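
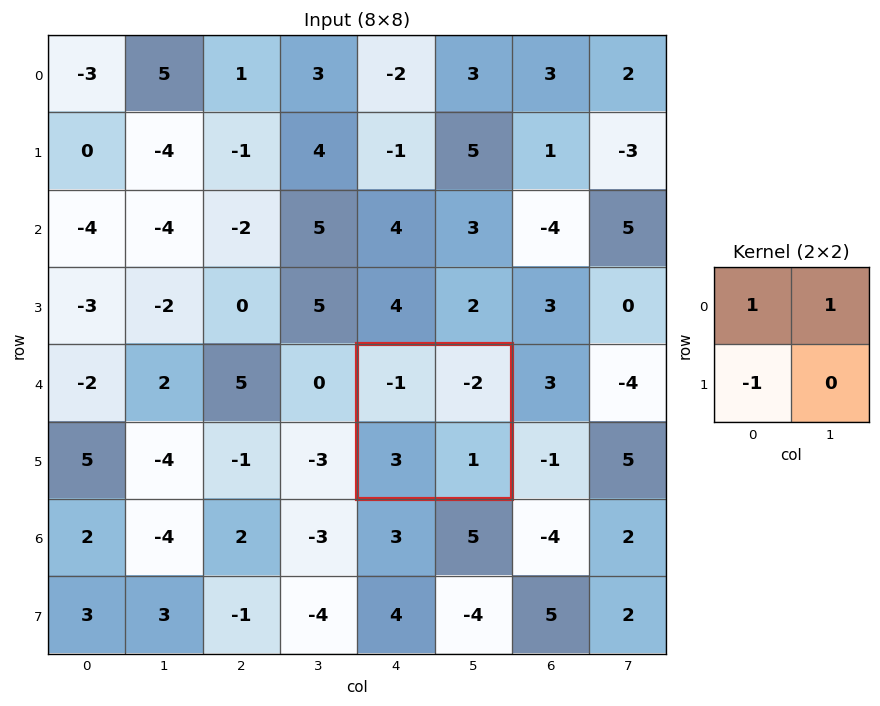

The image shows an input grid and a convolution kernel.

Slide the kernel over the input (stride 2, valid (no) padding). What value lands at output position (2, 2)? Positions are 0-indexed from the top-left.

The receptive field on the input at this output position is [-1 -2 / 3 1]. Elementwise product with the kernel and sum: -1·1 + -2·1 + 3·-1.

-6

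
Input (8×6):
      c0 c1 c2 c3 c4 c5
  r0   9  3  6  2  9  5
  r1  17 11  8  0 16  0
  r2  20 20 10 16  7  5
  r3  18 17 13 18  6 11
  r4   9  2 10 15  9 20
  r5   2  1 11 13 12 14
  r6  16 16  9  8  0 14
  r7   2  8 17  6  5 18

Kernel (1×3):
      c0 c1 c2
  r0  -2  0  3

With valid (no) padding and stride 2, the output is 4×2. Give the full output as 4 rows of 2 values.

Output[0,0]: The receptive field on the input at this output position is [9 3 6]. Elementwise product with the kernel and sum: 9·-2 + 6·3.

0 15
-10 1
12 7
-5 -18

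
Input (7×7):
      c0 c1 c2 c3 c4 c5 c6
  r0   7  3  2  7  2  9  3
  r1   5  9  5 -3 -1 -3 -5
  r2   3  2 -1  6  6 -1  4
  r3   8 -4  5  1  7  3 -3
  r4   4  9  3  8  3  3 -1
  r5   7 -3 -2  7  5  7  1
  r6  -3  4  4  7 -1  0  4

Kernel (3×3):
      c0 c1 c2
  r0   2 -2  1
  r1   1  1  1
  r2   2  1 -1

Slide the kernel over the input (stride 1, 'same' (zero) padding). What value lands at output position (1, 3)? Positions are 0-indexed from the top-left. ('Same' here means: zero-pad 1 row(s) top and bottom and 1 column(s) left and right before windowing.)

The receptive field on the zero-padded input at this output position is [2 7 2 / 5 -3 -1 / -1 6 6]. Elementwise product with the kernel and sum: 2·2 + 7·-2 + 2·1 + 5·1 + -3·1 + -1·1 + -1·2 + 6·1 + 6·-1.

-9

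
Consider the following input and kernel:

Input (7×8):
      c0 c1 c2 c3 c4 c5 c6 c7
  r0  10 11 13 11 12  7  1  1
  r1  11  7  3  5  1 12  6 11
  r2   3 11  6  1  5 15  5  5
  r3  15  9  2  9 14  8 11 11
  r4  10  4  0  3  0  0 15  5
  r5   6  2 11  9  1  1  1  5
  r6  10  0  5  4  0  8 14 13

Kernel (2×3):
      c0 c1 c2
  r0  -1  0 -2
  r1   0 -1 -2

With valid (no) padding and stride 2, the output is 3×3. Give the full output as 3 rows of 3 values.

-49 -44 -38
-28 -53 -45
-34 -11 -33

Output[0,0]: The receptive field on the input at this output position is [10 11 13 / 11 7 3]. Elementwise product with the kernel and sum: 10·-1 + 13·-2 + 7·-1 + 3·-2.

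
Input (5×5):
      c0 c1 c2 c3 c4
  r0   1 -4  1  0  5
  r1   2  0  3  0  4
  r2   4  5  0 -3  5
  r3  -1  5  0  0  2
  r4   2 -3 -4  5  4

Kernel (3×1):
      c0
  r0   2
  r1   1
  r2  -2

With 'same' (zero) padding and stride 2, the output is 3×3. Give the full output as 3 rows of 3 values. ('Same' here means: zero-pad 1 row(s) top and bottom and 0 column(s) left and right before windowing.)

-3 -5 -3
10 6 9
0 -4 8

Output[0,0]: The receptive field on the zero-padded input at this output position is [0 / 1 / 2]. Elementwise product with the kernel and sum: 0·2 + 1·1 + 2·-2.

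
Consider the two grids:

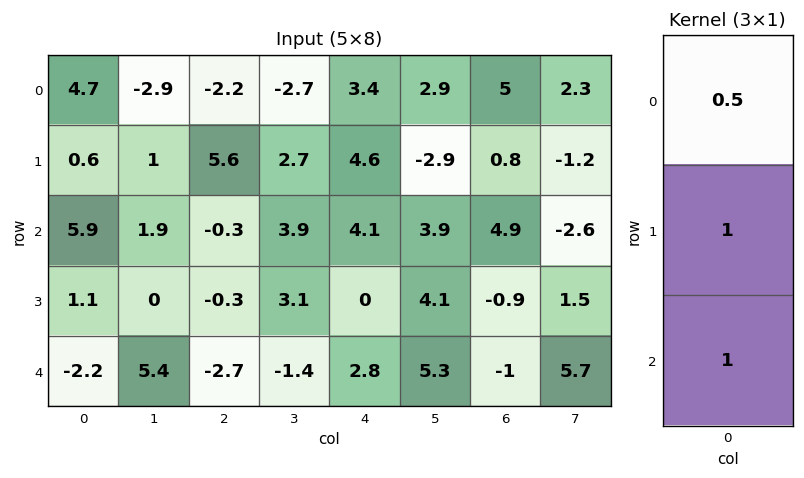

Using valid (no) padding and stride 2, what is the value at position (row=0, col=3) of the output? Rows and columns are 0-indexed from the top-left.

8.2

The receptive field on the input at this output position is [5 / 0.8 / 4.9]. Elementwise product with the kernel and sum: 5·0.5 + 0.8·1 + 4.9·1.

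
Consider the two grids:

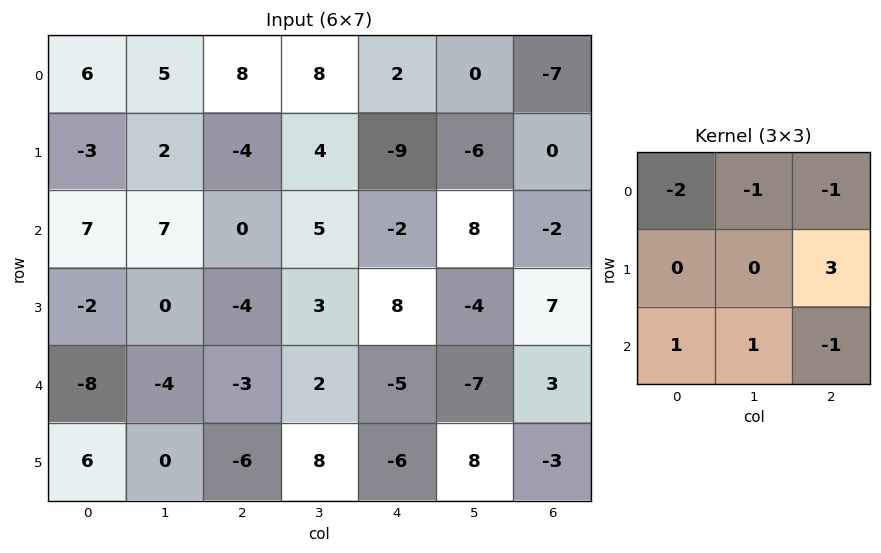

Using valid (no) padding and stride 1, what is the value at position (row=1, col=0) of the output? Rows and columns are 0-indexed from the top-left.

The receptive field on the input at this output position is [-3 2 -4 / 7 7 0 / -2 0 -4]. Elementwise product with the kernel and sum: -3·-2 + 2·-1 + -4·-1 + 0·3 + -2·1 + 0·1 + -4·-1.

10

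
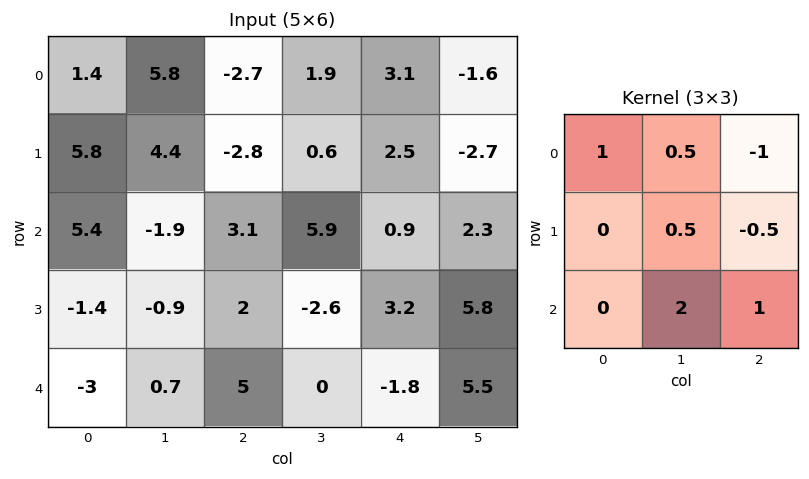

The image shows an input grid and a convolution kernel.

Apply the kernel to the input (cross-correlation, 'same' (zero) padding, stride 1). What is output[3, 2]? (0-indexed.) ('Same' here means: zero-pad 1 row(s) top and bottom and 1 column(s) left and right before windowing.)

6.05

The receptive field on the zero-padded input at this output position is [-1.9 3.1 5.9 / -0.9 2 -2.6 / 0.7 5 0]. Elementwise product with the kernel and sum: -1.9·1 + 3.1·0.5 + 5.9·-1 + 2·0.5 + -2.6·-0.5 + 5·2 + 0·1.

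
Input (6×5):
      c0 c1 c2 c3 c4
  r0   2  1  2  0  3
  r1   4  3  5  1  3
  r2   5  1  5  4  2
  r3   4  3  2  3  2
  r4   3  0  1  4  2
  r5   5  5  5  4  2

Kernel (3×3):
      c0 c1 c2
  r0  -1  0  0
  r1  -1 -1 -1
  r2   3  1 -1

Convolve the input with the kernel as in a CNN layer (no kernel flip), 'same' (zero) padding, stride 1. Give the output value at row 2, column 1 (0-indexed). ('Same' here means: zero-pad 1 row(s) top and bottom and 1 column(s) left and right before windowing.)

-2

The receptive field on the zero-padded input at this output position is [4 3 5 / 5 1 5 / 4 3 2]. Elementwise product with the kernel and sum: 4·-1 + 5·-1 + 1·-1 + 5·-1 + 4·3 + 3·1 + 2·-1.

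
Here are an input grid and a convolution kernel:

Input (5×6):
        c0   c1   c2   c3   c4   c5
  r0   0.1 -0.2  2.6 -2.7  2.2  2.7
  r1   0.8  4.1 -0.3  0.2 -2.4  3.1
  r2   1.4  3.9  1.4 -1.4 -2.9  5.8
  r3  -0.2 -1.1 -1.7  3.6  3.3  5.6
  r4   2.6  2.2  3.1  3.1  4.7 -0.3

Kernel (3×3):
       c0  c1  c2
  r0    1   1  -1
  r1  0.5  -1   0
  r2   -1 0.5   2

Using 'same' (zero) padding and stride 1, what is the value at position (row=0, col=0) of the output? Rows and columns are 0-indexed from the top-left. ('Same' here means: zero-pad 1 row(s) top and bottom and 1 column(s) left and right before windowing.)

The receptive field on the zero-padded input at this output position is [0 0 0 / 0 0.1 -0.2 / 0 0.8 4.1]. Elementwise product with the kernel and sum: 0·1 + 0·1 + 0·-1 + 0·0.5 + 0.1·-1 + 0·-1 + 0.8·0.5 + 4.1·2.

8.5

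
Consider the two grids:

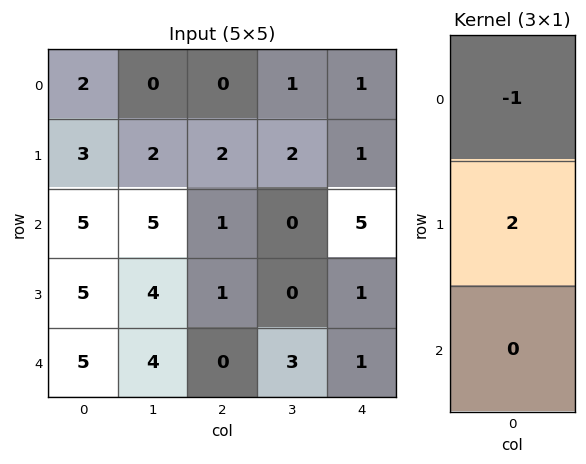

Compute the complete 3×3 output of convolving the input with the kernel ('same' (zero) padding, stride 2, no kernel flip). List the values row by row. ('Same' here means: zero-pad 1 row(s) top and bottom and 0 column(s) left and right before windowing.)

4 0 2
7 0 9
5 -1 1

Output[0,0]: The receptive field on the zero-padded input at this output position is [0 / 2 / 3]. Elementwise product with the kernel and sum: 0·-1 + 2·2.
Output[0,1]: The receptive field on the zero-padded input at this output position is [0 / 0 / 2]. Elementwise product with the kernel and sum: 0·-1 + 0·2.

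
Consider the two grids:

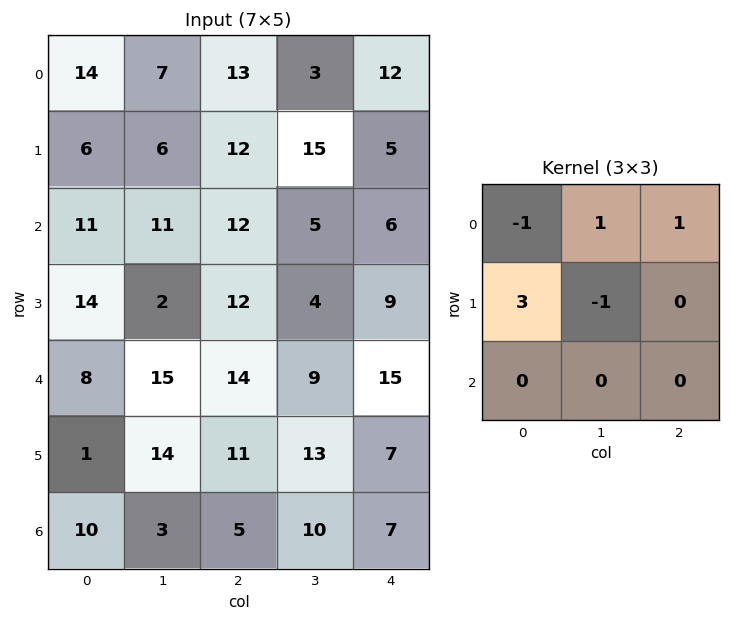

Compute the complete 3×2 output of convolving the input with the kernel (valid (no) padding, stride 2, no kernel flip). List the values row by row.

Output[0,0]: The receptive field on the input at this output position is [14 7 13 / 6 6 12 / 11 11 12]. Elementwise product with the kernel and sum: 14·-1 + 7·1 + 13·1 + 6·3 + 6·-1.

18 23
52 31
10 30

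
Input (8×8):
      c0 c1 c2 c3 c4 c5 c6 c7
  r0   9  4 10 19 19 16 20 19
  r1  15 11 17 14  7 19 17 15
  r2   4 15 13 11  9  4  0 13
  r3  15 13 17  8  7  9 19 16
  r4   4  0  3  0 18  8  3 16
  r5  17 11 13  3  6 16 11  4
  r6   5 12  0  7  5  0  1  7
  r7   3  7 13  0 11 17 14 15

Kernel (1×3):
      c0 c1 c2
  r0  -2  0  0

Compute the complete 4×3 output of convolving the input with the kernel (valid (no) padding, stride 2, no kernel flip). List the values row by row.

-18 -20 -38
-8 -26 -18
-8 -6 -36
-10 0 -10

Output[0,0]: The receptive field on the input at this output position is [9 4 10]. Elementwise product with the kernel and sum: 9·-2.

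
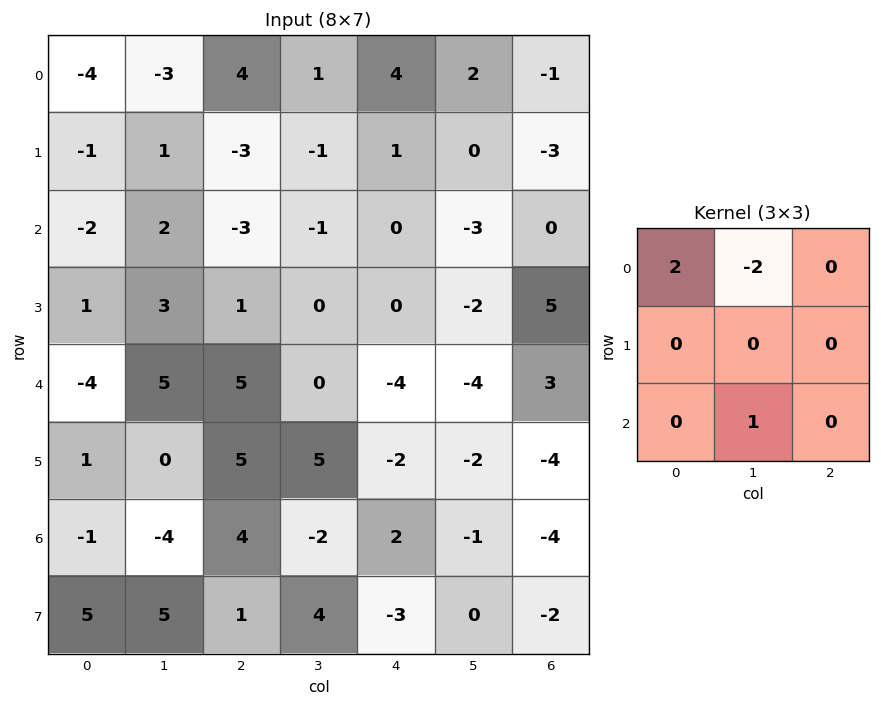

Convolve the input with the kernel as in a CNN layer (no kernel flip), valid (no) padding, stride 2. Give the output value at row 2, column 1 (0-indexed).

8

The receptive field on the input at this output position is [5 0 -4 / 5 5 -2 / 4 -2 2]. Elementwise product with the kernel and sum: 5·2 + 0·-2 + -2·1.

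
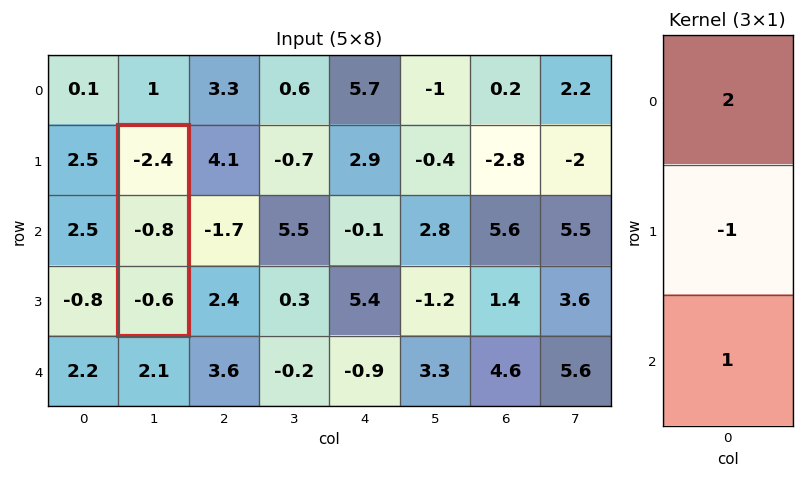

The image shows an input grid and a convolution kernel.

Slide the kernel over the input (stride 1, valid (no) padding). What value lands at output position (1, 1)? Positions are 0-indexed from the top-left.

The receptive field on the input at this output position is [-2.4 / -0.8 / -0.6]. Elementwise product with the kernel and sum: -2.4·2 + -0.8·-1 + -0.6·1.

-4.6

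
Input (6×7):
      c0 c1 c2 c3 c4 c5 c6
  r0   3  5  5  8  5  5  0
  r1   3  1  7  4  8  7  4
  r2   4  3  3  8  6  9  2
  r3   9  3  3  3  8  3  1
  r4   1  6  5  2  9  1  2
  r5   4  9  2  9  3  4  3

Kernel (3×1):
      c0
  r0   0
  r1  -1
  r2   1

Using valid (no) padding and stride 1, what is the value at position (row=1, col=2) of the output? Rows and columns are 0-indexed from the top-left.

The receptive field on the input at this output position is [7 / 3 / 3]. Elementwise product with the kernel and sum: 3·-1 + 3·1.

0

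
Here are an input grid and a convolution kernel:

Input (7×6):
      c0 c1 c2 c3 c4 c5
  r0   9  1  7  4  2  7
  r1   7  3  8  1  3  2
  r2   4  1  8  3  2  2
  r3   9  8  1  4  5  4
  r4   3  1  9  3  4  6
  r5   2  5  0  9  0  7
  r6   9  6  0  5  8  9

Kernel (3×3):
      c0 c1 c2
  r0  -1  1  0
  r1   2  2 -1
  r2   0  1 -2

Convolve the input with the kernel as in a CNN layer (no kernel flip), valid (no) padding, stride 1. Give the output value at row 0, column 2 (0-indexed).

11

The receptive field on the input at this output position is [7 4 2 / 8 1 3 / 8 3 2]. Elementwise product with the kernel and sum: 7·-1 + 4·1 + 8·2 + 1·2 + 3·-1 + 3·1 + 2·-2.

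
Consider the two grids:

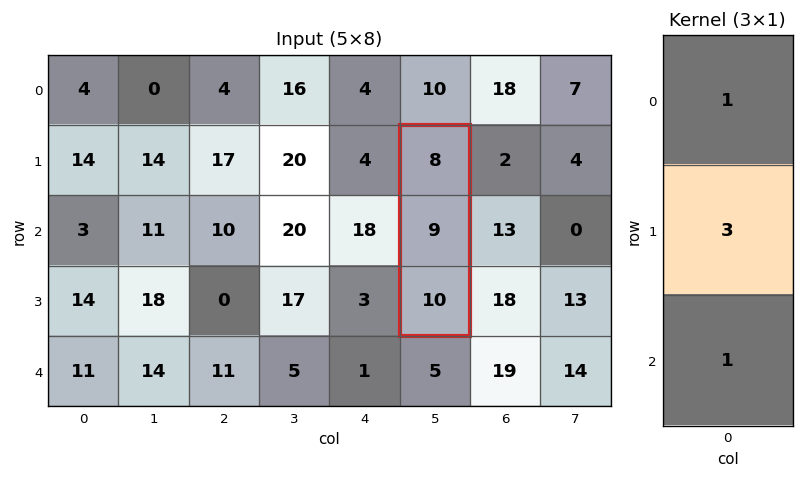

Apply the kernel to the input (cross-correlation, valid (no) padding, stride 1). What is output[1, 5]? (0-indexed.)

The receptive field on the input at this output position is [8 / 9 / 10]. Elementwise product with the kernel and sum: 8·1 + 9·3 + 10·1.

45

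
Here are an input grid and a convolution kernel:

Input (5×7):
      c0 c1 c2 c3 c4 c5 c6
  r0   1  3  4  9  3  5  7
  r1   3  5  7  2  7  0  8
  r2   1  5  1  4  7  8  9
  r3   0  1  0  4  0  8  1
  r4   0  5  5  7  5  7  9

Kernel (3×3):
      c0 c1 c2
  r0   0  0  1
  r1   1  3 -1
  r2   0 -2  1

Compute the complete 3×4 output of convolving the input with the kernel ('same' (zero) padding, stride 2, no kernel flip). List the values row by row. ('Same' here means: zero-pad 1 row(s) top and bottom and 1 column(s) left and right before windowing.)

Output[0,0]: The receptive field on the zero-padded input at this output position is [0 0 0 / 0 1 3 / 0 3 5]. Elementwise product with the kernel and sum: 0·1 + 0·1 + 1·3 + 3·-1 + 3·-2 + 5·1.

-1 -6 -1 10
4 10 25 33
-4 17 23 34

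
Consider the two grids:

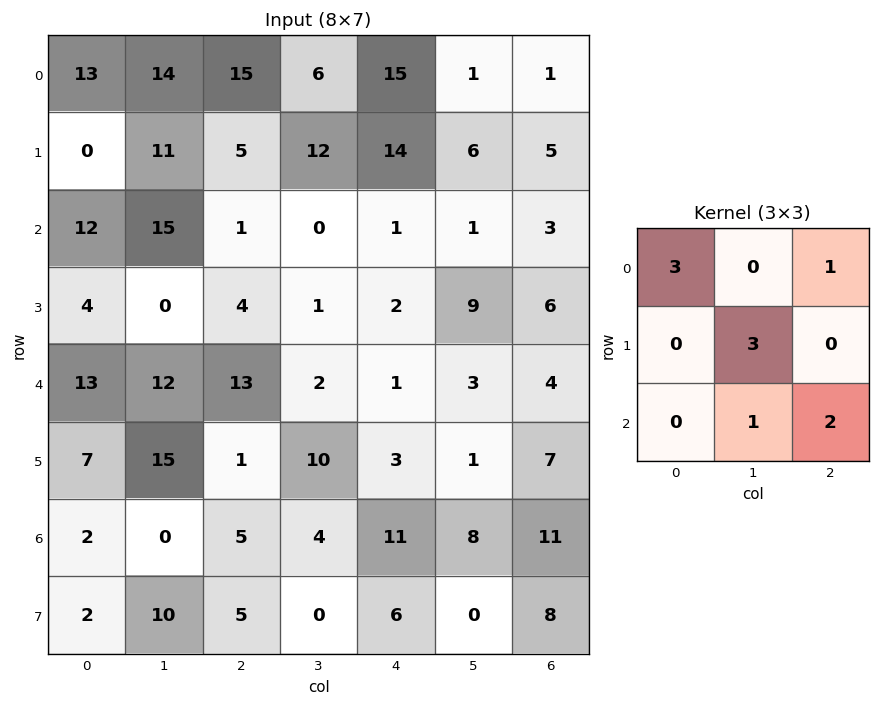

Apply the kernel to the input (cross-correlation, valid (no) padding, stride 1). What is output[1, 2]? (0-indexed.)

The receptive field on the input at this output position is [5 12 14 / 1 0 1 / 4 1 2]. Elementwise product with the kernel and sum: 5·3 + 14·1 + 0·3 + 1·1 + 2·2.

34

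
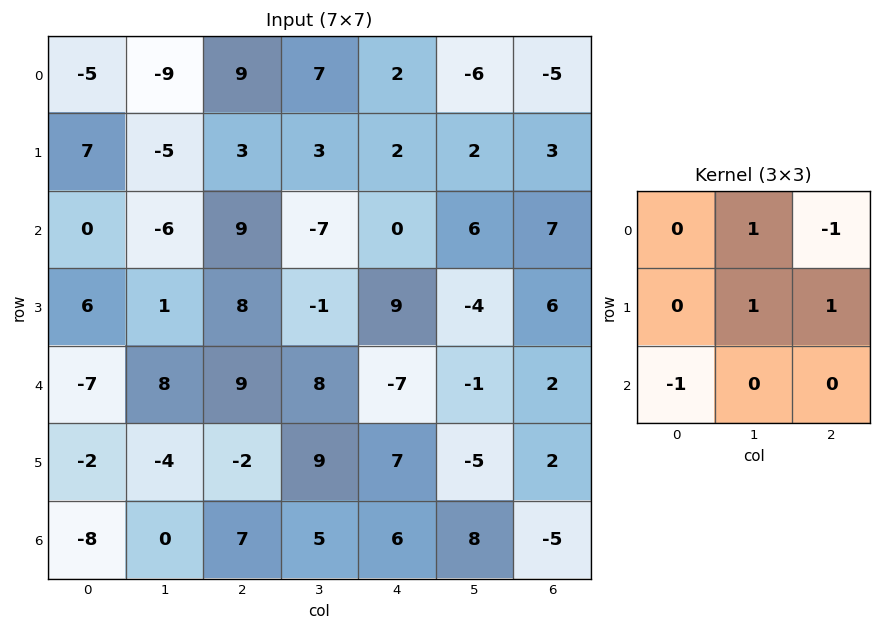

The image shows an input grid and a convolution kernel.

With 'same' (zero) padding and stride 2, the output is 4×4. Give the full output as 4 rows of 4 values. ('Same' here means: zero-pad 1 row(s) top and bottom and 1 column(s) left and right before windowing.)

-14 21 -7 -7
6 1 7 14
6 30 -4 13
-6 1 26 -3

Output[0,0]: The receptive field on the zero-padded input at this output position is [0 0 0 / 0 -5 -9 / 0 7 -5]. Elementwise product with the kernel and sum: 0·1 + 0·-1 + -5·1 + -9·1 + 0·-1.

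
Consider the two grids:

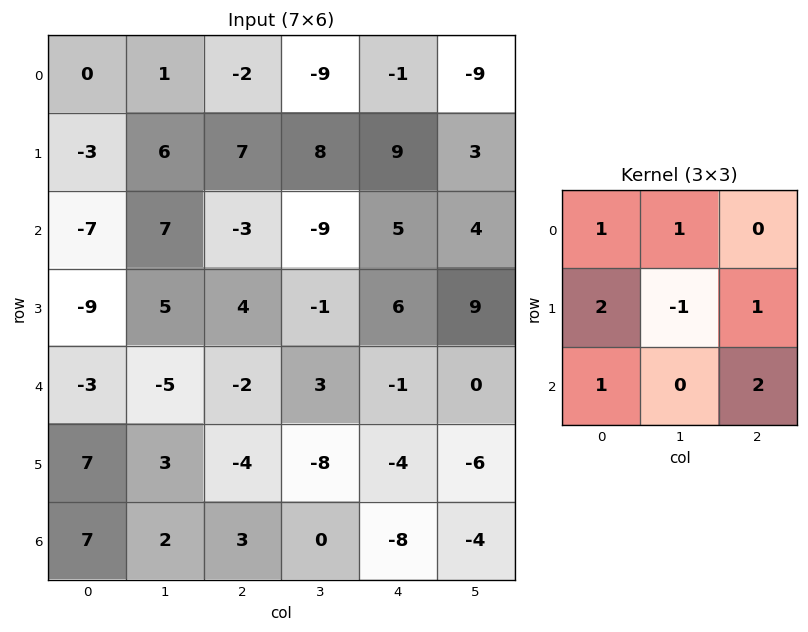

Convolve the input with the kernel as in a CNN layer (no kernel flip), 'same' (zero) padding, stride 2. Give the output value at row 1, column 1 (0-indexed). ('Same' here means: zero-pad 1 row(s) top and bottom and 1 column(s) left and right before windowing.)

24

The receptive field on the zero-padded input at this output position is [6 7 8 / 7 -3 -9 / 5 4 -1]. Elementwise product with the kernel and sum: 6·1 + 7·1 + 7·2 + -3·-1 + -9·1 + 5·1 + -1·2.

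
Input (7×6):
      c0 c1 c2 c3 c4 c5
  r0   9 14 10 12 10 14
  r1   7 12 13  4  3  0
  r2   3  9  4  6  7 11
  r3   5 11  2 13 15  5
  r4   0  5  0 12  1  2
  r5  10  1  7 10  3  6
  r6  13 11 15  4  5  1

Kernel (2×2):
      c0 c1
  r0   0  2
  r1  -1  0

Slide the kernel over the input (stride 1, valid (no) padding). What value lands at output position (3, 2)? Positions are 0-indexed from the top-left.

The receptive field on the input at this output position is [2 13 / 0 12]. Elementwise product with the kernel and sum: 13·2 + 0·-1.

26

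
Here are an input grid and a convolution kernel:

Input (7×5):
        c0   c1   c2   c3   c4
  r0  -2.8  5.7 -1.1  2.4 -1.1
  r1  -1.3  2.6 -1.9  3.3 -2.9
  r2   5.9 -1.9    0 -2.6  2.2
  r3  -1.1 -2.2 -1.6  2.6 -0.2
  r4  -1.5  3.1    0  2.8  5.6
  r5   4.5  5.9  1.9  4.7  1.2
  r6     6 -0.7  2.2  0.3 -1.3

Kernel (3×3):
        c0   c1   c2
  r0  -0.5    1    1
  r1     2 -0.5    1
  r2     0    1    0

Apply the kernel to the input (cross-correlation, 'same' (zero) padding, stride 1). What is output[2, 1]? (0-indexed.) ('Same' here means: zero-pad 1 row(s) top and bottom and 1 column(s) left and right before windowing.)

11.9

The receptive field on the zero-padded input at this output position is [-1.3 2.6 -1.9 / 5.9 -1.9 0 / -1.1 -2.2 -1.6]. Elementwise product with the kernel and sum: -1.3·-0.5 + 2.6·1 + -1.9·1 + 5.9·2 + -1.9·-0.5 + 0·1 + -2.2·1.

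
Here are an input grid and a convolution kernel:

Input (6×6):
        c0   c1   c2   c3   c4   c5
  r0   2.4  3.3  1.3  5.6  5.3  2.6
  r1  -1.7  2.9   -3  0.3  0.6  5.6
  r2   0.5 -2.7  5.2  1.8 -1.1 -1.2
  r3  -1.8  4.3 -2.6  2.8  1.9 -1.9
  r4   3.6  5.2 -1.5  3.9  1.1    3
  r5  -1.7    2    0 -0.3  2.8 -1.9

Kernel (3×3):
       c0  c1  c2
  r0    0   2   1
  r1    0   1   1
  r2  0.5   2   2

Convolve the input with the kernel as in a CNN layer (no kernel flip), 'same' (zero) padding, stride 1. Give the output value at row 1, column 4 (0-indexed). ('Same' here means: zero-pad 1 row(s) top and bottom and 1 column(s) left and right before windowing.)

15.7

The receptive field on the zero-padded input at this output position is [5.6 5.3 2.6 / 0.3 0.6 5.6 / 1.8 -1.1 -1.2]. Elementwise product with the kernel and sum: 5.3·2 + 2.6·1 + 0.6·1 + 5.6·1 + 1.8·0.5 + -1.1·2 + -1.2·2.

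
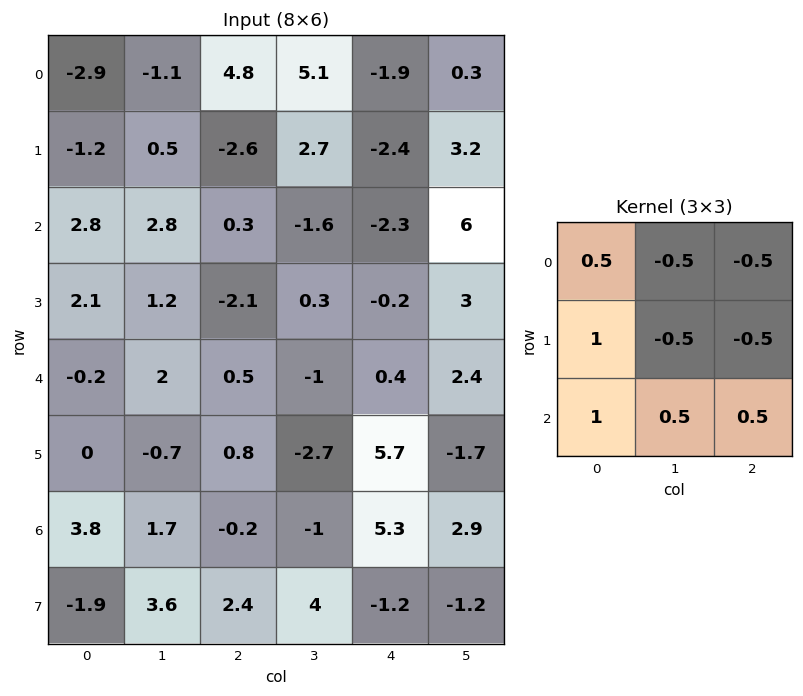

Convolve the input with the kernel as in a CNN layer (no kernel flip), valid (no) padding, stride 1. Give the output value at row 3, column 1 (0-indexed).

The receptive field on the input at this output position is [1.2 -2.1 0.3 / 2 0.5 -1 / -0.7 0.8 -2.7]. Elementwise product with the kernel and sum: 1.2·0.5 + -2.1·-0.5 + 0.3·-0.5 + 2·1 + 0.5·-0.5 + -1·-0.5 + -0.7·1 + 0.8·0.5 + -2.7·0.5.

2.1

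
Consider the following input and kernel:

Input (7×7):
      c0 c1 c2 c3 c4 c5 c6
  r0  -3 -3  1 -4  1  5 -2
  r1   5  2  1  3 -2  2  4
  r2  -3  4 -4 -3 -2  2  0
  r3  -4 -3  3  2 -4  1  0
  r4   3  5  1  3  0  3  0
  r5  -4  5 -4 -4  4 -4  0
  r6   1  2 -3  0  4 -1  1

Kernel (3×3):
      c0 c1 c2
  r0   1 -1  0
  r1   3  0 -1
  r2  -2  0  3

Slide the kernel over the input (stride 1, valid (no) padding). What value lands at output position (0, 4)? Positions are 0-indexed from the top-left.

The receptive field on the input at this output position is [1 5 -2 / -2 2 4 / -2 2 0]. Elementwise product with the kernel and sum: 1·1 + 5·-1 + -2·3 + 4·-1 + -2·-2 + 0·3.

-10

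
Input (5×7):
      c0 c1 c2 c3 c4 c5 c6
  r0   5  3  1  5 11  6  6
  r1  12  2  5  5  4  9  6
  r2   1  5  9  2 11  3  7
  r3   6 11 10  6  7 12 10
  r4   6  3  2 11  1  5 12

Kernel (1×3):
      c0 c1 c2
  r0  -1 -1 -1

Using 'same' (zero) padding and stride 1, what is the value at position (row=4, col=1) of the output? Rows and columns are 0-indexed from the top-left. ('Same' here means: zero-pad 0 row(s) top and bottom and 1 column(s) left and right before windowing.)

-11

The receptive field on the zero-padded input at this output position is [6 3 2]. Elementwise product with the kernel and sum: 6·-1 + 3·-1 + 2·-1.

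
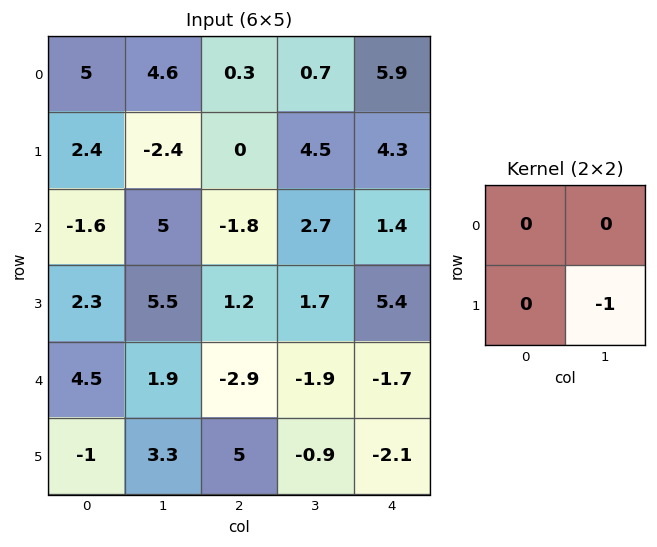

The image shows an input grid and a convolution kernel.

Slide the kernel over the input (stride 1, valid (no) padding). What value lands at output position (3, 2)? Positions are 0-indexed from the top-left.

1.9

The receptive field on the input at this output position is [1.2 1.7 / -2.9 -1.9]. Elementwise product with the kernel and sum: -1.9·-1.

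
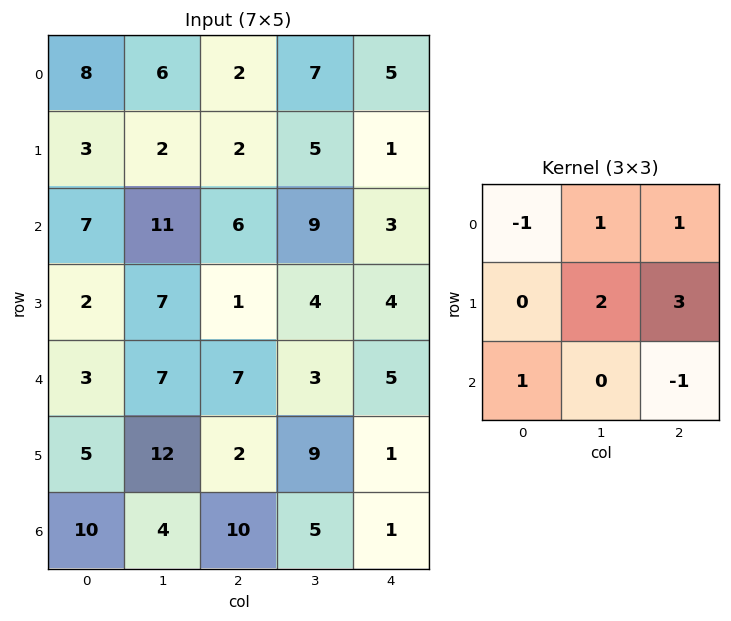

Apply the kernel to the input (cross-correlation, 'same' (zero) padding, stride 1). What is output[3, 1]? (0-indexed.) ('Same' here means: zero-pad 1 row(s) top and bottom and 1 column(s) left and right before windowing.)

The receptive field on the zero-padded input at this output position is [7 11 6 / 2 7 1 / 3 7 7]. Elementwise product with the kernel and sum: 7·-1 + 11·1 + 6·1 + 7·2 + 1·3 + 3·1 + 7·-1.

23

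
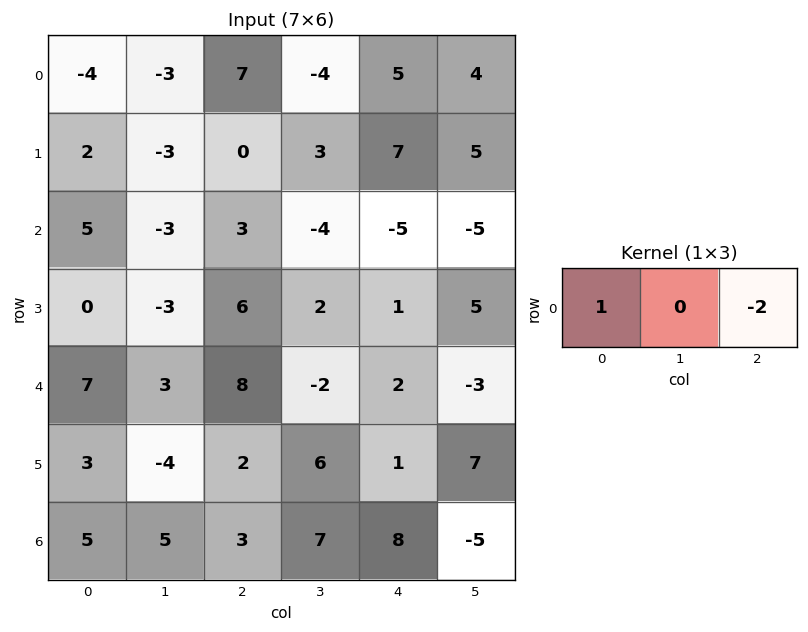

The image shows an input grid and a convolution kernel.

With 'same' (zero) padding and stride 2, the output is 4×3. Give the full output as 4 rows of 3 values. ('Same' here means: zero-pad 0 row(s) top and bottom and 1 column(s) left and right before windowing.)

6 5 -12
6 5 6
-6 7 4
-10 -9 17

Output[0,0]: The receptive field on the zero-padded input at this output position is [0 -4 -3]. Elementwise product with the kernel and sum: 0·1 + -3·-2.
Output[0,1]: The receptive field on the zero-padded input at this output position is [-3 7 -4]. Elementwise product with the kernel and sum: -3·1 + -4·-2.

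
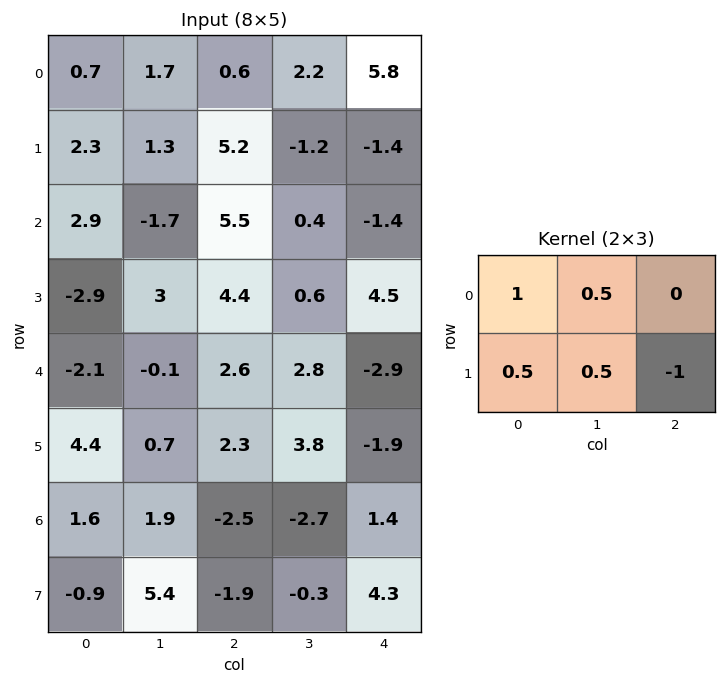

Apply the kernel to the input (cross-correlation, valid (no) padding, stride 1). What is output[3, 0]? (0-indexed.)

The receptive field on the input at this output position is [-2.9 3 4.4 / -2.1 -0.1 2.6]. Elementwise product with the kernel and sum: -2.9·1 + 3·0.5 + -2.1·0.5 + -0.1·0.5 + 2.6·-1.

-5.1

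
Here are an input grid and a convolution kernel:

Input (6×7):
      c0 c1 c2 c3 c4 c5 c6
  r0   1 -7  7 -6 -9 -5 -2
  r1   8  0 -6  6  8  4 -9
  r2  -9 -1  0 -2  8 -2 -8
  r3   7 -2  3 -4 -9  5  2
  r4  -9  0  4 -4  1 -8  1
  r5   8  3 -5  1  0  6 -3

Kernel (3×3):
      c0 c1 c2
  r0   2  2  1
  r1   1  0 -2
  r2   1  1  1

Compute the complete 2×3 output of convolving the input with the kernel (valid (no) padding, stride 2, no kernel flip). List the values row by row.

5 -23 -6
-24 26 -15

Output[0,0]: The receptive field on the input at this output position is [1 -7 7 / 8 0 -6 / -9 -1 0]. Elementwise product with the kernel and sum: 1·2 + -7·2 + 7·1 + 8·1 + -6·-2 + -9·1 + -1·1 + 0·1.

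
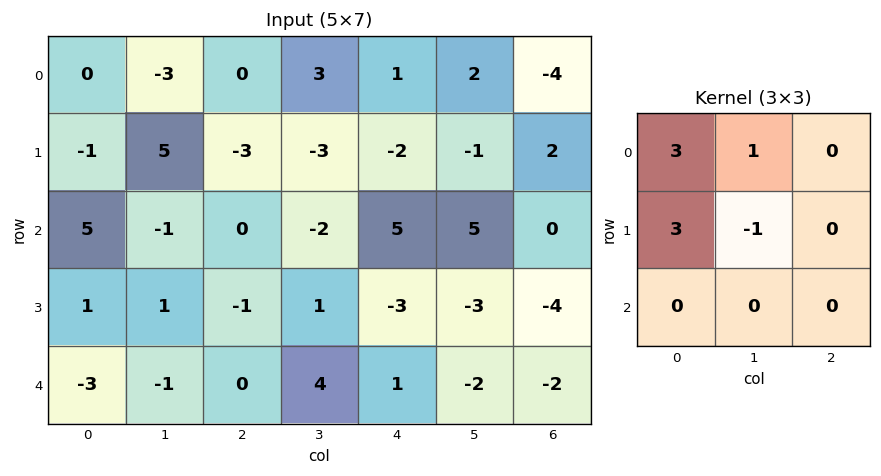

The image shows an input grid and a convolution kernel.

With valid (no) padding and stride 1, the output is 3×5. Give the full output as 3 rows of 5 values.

-11 9 -3 3 0
18 9 -10 -22 3
16 1 -6 5 14

Output[0,0]: The receptive field on the input at this output position is [0 -3 0 / -1 5 -3 / 5 -1 0]. Elementwise product with the kernel and sum: 0·3 + -3·1 + -1·3 + 5·-1.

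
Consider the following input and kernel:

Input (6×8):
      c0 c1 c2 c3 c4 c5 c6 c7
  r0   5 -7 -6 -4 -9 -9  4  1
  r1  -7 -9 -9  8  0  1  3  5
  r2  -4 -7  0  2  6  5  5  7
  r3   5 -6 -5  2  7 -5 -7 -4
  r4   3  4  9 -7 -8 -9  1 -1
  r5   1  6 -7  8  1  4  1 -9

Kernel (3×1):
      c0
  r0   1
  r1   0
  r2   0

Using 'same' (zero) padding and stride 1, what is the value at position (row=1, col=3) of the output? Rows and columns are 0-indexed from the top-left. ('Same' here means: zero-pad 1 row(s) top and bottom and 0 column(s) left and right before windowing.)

-4

The receptive field on the zero-padded input at this output position is [-4 / 8 / 2]. Elementwise product with the kernel and sum: -4·1.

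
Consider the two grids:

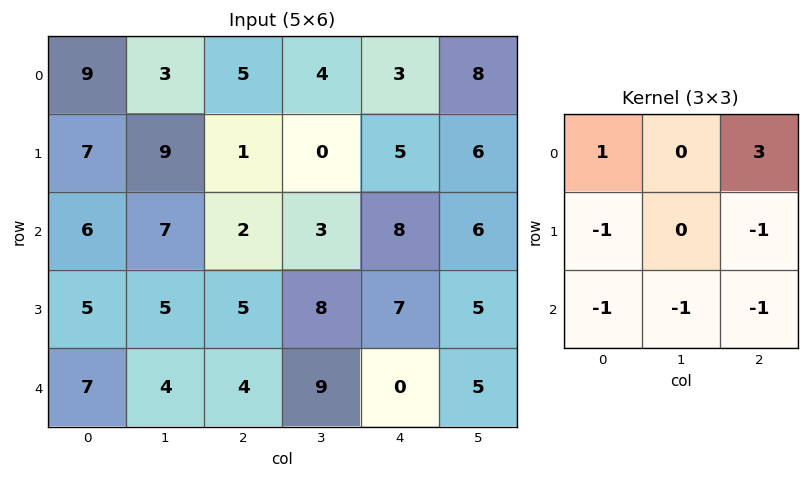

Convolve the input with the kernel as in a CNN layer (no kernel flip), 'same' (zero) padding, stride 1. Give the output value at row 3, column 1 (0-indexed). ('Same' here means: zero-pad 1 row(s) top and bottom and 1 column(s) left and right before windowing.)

-13

The receptive field on the zero-padded input at this output position is [6 7 2 / 5 5 5 / 7 4 4]. Elementwise product with the kernel and sum: 6·1 + 2·3 + 5·-1 + 5·-1 + 7·-1 + 4·-1 + 4·-1.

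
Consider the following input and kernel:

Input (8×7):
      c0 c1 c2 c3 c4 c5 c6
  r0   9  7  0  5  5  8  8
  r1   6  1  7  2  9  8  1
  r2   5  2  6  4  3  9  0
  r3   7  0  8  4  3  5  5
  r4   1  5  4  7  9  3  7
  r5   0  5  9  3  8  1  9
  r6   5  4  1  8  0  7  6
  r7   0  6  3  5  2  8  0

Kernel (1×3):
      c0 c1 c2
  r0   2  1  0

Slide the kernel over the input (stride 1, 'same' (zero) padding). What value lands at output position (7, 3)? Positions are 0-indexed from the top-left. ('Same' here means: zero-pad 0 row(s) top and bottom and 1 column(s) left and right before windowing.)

11

The receptive field on the zero-padded input at this output position is [3 5 2]. Elementwise product with the kernel and sum: 3·2 + 5·1.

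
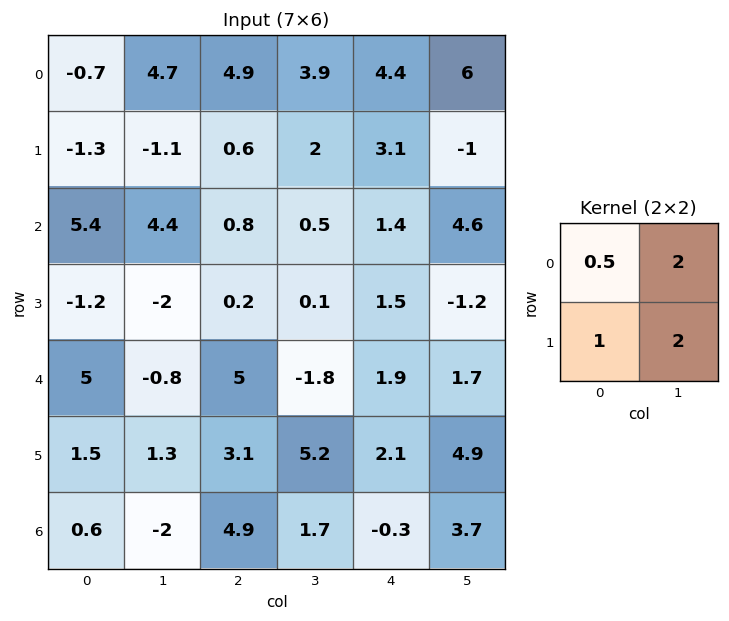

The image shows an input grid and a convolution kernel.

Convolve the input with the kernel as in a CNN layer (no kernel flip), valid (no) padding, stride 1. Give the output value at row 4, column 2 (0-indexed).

The receptive field on the input at this output position is [5 -1.8 / 3.1 5.2]. Elementwise product with the kernel and sum: 5·0.5 + -1.8·2 + 3.1·1 + 5.2·2.

12.4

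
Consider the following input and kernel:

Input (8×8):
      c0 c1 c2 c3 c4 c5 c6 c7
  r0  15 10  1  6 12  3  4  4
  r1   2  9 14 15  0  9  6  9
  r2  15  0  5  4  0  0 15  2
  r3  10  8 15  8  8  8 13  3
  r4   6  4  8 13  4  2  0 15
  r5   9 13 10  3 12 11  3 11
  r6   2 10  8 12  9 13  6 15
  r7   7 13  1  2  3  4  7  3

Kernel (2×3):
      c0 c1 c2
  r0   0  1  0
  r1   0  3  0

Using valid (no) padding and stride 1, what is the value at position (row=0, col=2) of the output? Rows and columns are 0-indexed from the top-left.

51

The receptive field on the input at this output position is [1 6 12 / 14 15 0]. Elementwise product with the kernel and sum: 6·1 + 15·3.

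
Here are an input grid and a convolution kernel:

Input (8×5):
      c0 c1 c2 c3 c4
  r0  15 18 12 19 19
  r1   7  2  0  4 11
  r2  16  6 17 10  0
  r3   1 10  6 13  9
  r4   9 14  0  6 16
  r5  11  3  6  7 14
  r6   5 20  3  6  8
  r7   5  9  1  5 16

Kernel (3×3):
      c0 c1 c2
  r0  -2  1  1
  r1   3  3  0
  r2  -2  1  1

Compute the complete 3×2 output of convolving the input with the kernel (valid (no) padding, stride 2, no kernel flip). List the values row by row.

Output[0,0]: The receptive field on the input at this output position is [15 18 12 / 7 2 0 / 16 6 17]. Elementwise product with the kernel and sum: 15·-2 + 18·1 + 12·1 + 7·3 + 2·3 + 16·-2 + 6·1 + 17·1.

18 2
20 55
51 69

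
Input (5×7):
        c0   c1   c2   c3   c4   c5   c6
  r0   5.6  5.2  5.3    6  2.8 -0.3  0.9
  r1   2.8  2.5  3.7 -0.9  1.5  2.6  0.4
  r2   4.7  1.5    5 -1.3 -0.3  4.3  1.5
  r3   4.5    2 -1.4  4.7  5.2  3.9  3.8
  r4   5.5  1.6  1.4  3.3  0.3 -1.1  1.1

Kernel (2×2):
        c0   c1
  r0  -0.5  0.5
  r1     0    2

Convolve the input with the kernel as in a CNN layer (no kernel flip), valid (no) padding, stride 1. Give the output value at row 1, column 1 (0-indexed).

10.6

The receptive field on the input at this output position is [2.5 3.7 / 1.5 5]. Elementwise product with the kernel and sum: 2.5·-0.5 + 3.7·0.5 + 5·2.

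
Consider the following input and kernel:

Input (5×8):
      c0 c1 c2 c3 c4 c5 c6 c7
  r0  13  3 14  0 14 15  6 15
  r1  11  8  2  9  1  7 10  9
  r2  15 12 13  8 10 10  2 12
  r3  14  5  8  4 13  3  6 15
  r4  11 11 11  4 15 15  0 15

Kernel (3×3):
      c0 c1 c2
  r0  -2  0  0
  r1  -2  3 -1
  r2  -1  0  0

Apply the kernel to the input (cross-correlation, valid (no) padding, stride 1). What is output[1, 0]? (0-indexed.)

The receptive field on the input at this output position is [11 8 2 / 15 12 13 / 14 5 8]. Elementwise product with the kernel and sum: 11·-2 + 15·-2 + 12·3 + 13·-1 + 14·-1.

-43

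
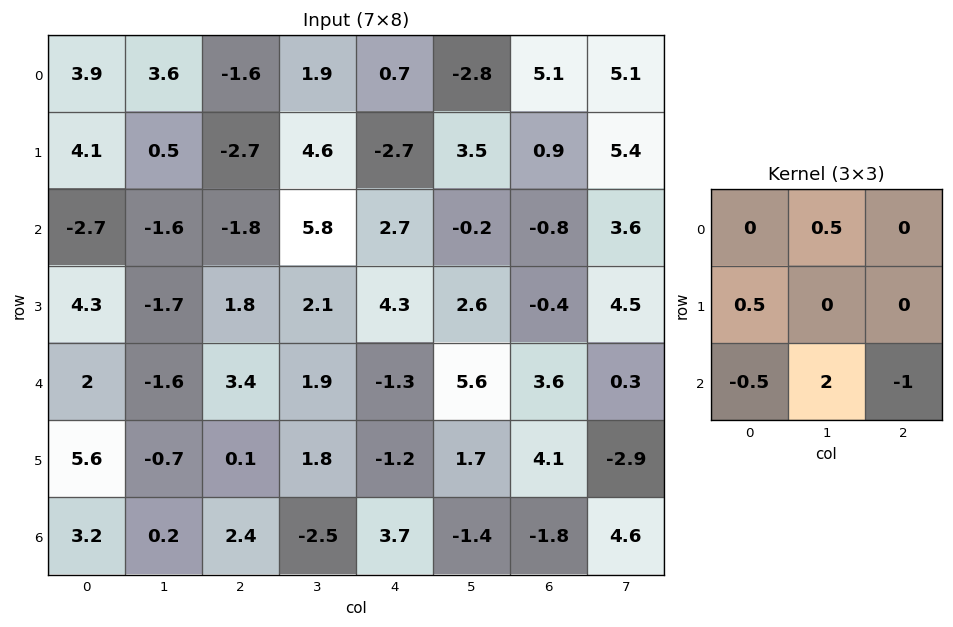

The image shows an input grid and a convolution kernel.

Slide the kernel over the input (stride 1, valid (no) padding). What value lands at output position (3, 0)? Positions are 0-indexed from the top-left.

The receptive field on the input at this output position is [4.3 -1.7 1.8 / 2 -1.6 3.4 / 5.6 -0.7 0.1]. Elementwise product with the kernel and sum: -1.7·0.5 + 2·0.5 + 5.6·-0.5 + -0.7·2 + 0.1·-1.

-4.15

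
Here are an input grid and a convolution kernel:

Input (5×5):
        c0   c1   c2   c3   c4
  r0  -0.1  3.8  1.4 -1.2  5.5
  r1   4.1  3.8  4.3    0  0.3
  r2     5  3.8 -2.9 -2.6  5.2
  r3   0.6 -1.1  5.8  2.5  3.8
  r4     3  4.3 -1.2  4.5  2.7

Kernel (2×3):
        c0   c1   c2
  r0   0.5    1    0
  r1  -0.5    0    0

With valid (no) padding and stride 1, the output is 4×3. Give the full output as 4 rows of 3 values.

1.7 1.4 -2.65
3.35 4.3 3.6
6 -0.45 -6.95
-2.3 3.1 6

Output[0,0]: The receptive field on the input at this output position is [-0.1 3.8 1.4 / 4.1 3.8 4.3]. Elementwise product with the kernel and sum: -0.1·0.5 + 3.8·1 + 4.1·-0.5.
Output[0,1]: The receptive field on the input at this output position is [3.8 1.4 -1.2 / 3.8 4.3 0]. Elementwise product with the kernel and sum: 3.8·0.5 + 1.4·1 + 3.8·-0.5.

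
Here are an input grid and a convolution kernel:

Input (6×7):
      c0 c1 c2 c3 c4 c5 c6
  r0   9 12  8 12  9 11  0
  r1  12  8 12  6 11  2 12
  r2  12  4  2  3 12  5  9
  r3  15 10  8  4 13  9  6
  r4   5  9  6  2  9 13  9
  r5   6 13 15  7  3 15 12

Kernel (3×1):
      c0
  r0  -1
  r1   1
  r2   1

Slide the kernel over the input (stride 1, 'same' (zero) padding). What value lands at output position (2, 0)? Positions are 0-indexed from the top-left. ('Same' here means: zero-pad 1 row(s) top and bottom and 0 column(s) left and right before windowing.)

The receptive field on the zero-padded input at this output position is [12 / 12 / 15]. Elementwise product with the kernel and sum: 12·-1 + 12·1 + 15·1.

15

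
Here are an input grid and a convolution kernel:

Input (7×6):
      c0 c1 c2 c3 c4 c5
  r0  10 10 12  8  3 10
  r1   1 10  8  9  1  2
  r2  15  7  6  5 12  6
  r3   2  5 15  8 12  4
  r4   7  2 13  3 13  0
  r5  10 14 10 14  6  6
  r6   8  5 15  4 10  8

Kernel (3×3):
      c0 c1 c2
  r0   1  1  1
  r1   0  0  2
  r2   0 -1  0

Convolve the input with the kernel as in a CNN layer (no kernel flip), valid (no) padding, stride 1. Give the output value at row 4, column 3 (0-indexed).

The receptive field on the input at this output position is [3 13 0 / 14 6 6 / 4 10 8]. Elementwise product with the kernel and sum: 3·1 + 13·1 + 0·1 + 6·2 + 10·-1.

18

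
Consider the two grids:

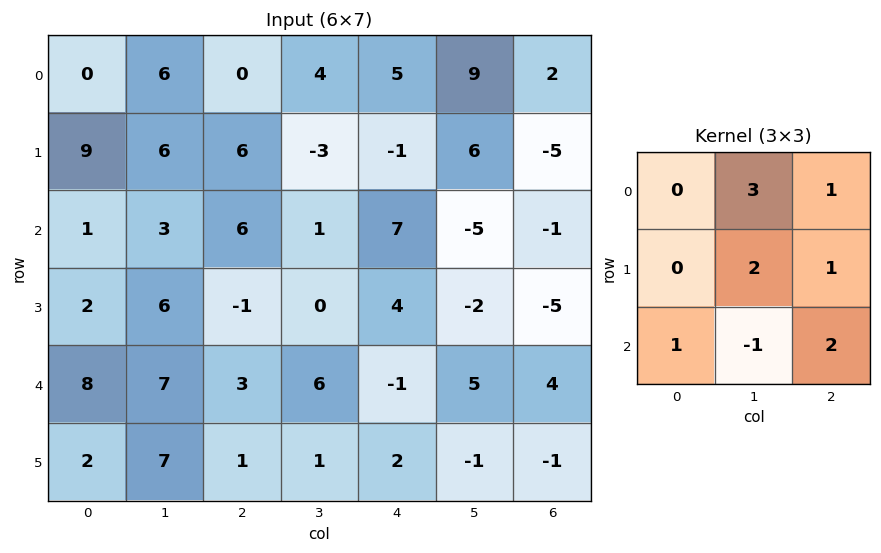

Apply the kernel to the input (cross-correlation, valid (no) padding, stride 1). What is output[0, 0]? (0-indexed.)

The receptive field on the input at this output position is [0 6 0 / 9 6 6 / 1 3 6]. Elementwise product with the kernel and sum: 6·3 + 0·1 + 6·2 + 6·1 + 1·1 + 3·-1 + 6·2.

46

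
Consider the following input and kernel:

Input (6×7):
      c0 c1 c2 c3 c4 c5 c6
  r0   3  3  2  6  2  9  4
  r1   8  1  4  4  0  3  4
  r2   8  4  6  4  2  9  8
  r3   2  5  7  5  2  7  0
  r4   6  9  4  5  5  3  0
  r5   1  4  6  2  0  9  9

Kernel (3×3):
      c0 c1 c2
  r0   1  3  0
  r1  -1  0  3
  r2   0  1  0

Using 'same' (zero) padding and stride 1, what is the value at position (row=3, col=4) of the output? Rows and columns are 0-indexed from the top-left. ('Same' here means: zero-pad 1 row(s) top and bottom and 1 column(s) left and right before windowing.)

31

The receptive field on the zero-padded input at this output position is [4 2 9 / 5 2 7 / 5 5 3]. Elementwise product with the kernel and sum: 4·1 + 2·3 + 5·-1 + 7·3 + 5·1.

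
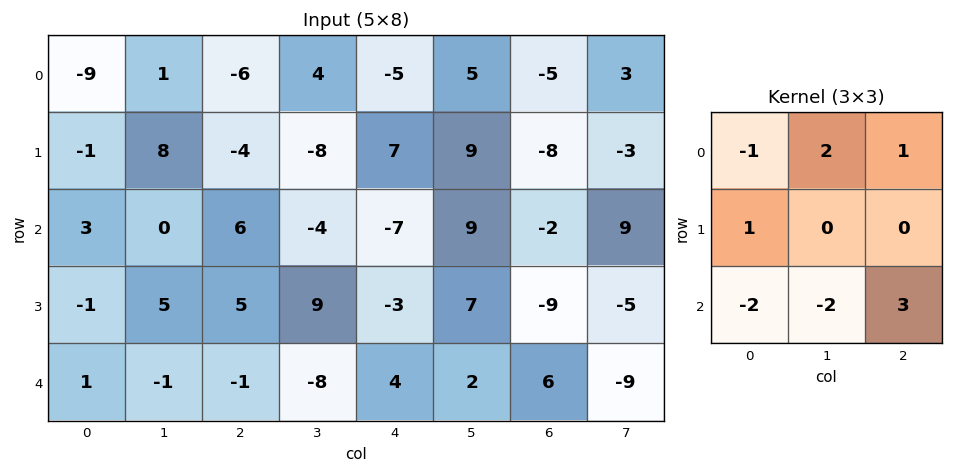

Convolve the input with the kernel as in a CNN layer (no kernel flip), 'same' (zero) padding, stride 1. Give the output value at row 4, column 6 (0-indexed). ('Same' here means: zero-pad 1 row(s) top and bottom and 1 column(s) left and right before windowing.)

-28

The receptive field on the zero-padded input at this output position is [7 -9 -5 / 2 6 -9 / 0 0 0]. Elementwise product with the kernel and sum: 7·-1 + -9·2 + -5·1 + 2·1 + 0·-2 + 0·-2 + 0·3.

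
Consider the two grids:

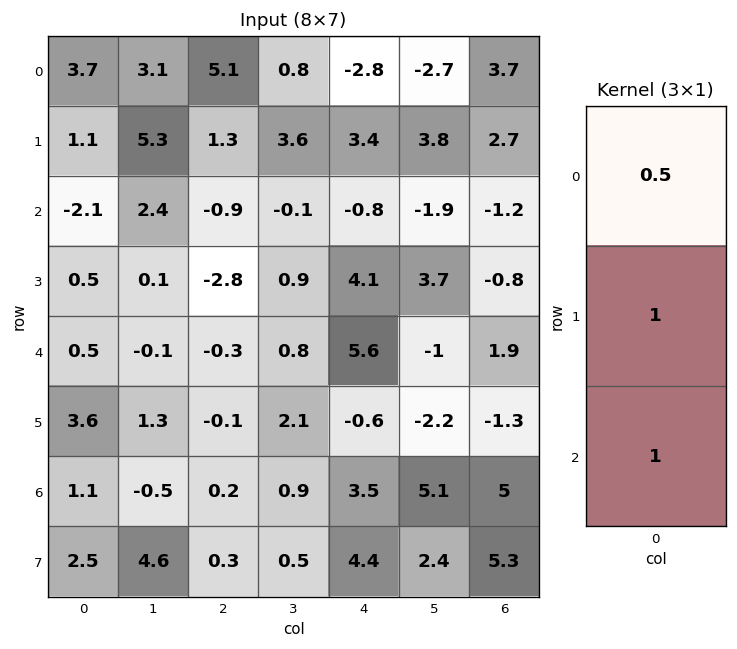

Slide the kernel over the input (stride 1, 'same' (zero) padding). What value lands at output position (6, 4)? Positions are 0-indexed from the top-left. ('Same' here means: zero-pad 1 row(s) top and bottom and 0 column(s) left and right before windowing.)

7.6

The receptive field on the zero-padded input at this output position is [-0.6 / 3.5 / 4.4]. Elementwise product with the kernel and sum: -0.6·0.5 + 3.5·1 + 4.4·1.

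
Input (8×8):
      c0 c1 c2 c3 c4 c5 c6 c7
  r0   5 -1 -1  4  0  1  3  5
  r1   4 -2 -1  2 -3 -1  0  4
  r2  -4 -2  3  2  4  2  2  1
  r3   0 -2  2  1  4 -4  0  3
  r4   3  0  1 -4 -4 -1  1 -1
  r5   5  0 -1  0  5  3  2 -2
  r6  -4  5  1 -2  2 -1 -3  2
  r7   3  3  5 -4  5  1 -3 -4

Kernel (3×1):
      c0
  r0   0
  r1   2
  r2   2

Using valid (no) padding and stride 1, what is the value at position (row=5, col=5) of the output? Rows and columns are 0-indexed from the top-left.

0

The receptive field on the input at this output position is [3 / -1 / 1]. Elementwise product with the kernel and sum: -1·2 + 1·2.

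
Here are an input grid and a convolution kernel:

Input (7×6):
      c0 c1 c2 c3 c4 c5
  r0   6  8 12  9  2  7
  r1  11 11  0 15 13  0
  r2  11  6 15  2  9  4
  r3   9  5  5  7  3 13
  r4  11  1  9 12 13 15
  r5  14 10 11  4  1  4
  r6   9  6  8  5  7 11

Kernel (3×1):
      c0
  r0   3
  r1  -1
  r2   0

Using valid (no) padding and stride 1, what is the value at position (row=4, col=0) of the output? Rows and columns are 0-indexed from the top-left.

19

The receptive field on the input at this output position is [11 / 14 / 9]. Elementwise product with the kernel and sum: 11·3 + 14·-1.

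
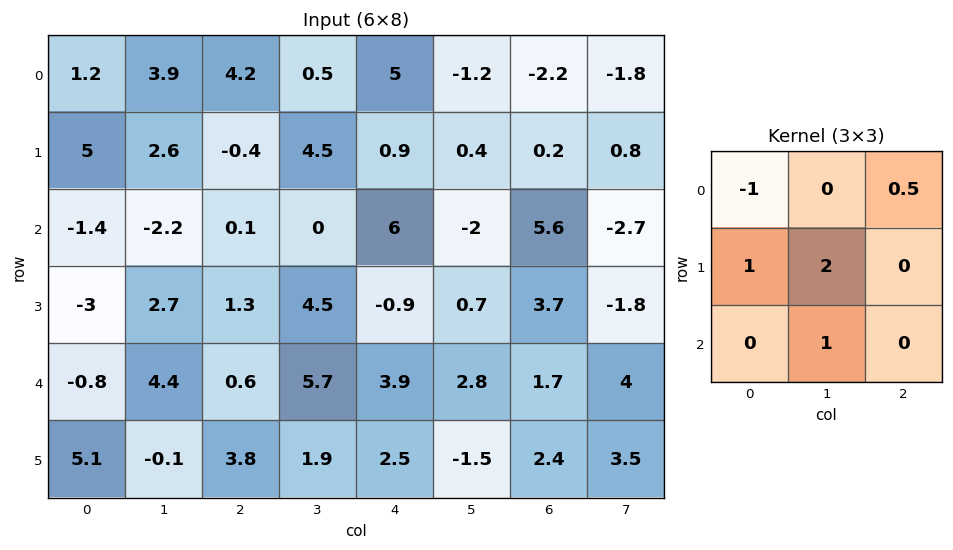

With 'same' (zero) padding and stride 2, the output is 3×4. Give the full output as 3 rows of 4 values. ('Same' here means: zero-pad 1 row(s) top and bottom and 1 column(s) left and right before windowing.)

Output[0,0]: The receptive field on the zero-padded input at this output position is [0 0 0 / 0 1.2 3.9 / 0 5 2.6]. Elementwise product with the kernel and sum: 0·-1 + 0·0.5 + 0·1 + 1.2·2 + 5·1.
Output[0,1]: The receptive field on the zero-padded input at this output position is [0 0 0 / 3.9 4.2 0.5 / 2.6 -0.4 4.5]. Elementwise product with the kernel and sum: 0·-1 + 0·0.5 + 3.9·1 + 4.2·2 + -0.4·1.

7.4 11.9 11.4 -5.4
-4.5 -1.05 6.8 12.9
4.85 8.95 11.85 7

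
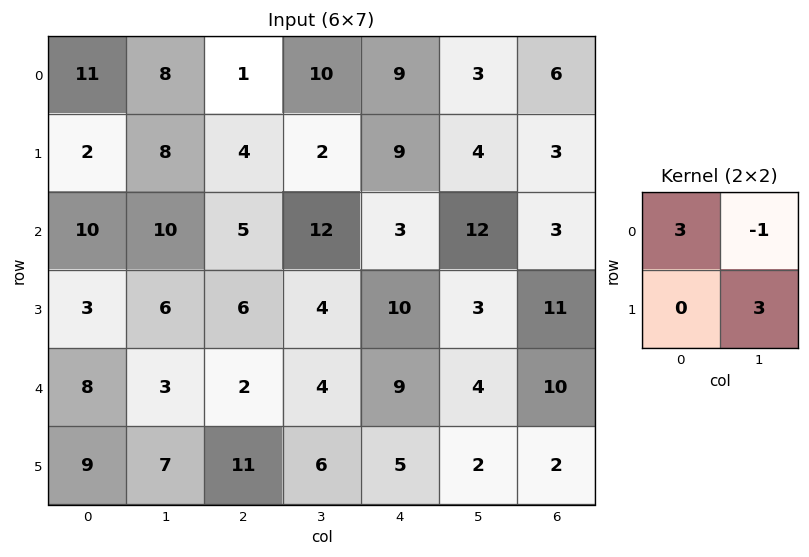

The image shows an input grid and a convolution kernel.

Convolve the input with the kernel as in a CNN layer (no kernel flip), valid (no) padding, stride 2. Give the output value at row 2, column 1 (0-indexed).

The receptive field on the input at this output position is [2 4 / 11 6]. Elementwise product with the kernel and sum: 2·3 + 4·-1 + 6·3.

20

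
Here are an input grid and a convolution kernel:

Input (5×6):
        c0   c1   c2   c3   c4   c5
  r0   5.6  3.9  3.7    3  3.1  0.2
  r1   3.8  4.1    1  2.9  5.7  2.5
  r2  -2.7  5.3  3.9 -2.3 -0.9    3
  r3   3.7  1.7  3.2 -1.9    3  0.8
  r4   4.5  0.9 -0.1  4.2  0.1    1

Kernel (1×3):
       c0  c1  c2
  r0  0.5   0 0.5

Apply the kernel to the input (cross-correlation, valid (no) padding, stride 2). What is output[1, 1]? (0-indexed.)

1.5

The receptive field on the input at this output position is [3.9 -2.3 -0.9]. Elementwise product with the kernel and sum: 3.9·0.5 + -0.9·0.5.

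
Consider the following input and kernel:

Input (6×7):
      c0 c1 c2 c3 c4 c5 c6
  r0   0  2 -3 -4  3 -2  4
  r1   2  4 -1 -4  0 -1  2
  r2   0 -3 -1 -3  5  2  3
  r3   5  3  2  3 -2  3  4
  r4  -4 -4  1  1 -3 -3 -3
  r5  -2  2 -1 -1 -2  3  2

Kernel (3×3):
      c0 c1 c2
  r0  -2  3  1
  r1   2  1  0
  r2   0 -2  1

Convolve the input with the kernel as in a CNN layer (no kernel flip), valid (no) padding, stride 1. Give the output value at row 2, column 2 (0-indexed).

0

The receptive field on the input at this output position is [-1 -3 5 / 2 3 -2 / 1 1 -3]. Elementwise product with the kernel and sum: -1·-2 + -3·3 + 5·1 + 2·2 + 3·1 + 1·-2 + -3·1.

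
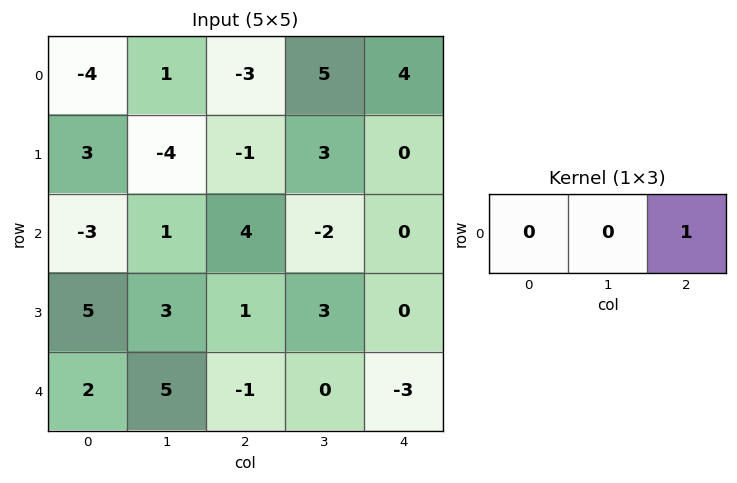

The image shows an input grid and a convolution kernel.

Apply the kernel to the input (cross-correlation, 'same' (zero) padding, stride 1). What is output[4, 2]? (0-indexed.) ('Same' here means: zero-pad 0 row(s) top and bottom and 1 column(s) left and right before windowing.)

0

The receptive field on the zero-padded input at this output position is [5 -1 0]. Elementwise product with the kernel and sum: 0·1.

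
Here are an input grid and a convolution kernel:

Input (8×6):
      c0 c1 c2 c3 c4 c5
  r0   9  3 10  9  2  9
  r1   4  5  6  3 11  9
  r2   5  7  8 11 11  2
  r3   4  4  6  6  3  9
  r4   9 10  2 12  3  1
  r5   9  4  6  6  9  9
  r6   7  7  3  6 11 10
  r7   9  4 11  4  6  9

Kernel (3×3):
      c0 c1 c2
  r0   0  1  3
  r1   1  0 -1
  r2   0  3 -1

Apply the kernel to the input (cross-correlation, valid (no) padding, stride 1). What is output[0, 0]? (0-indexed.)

44

The receptive field on the input at this output position is [9 3 10 / 4 5 6 / 5 7 8]. Elementwise product with the kernel and sum: 3·1 + 10·3 + 4·1 + 6·-1 + 7·3 + 8·-1.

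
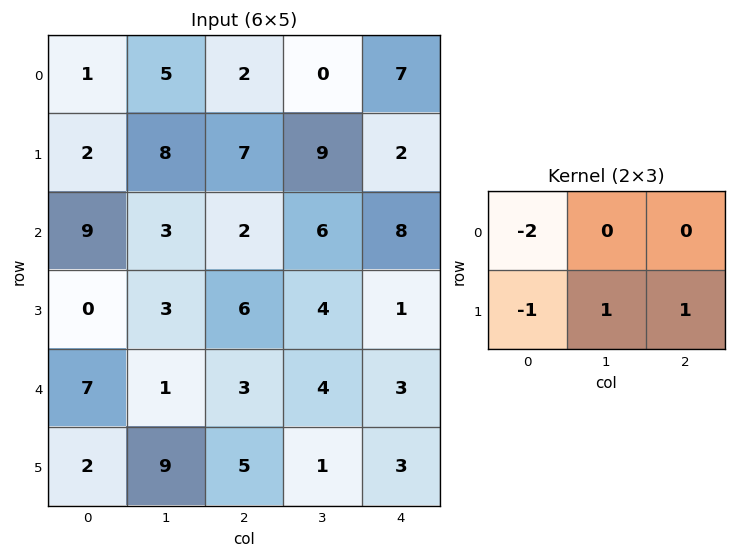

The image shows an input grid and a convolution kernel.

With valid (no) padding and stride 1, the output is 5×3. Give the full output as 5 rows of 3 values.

Output[0,0]: The receptive field on the input at this output position is [1 5 2 / 2 8 7]. Elementwise product with the kernel and sum: 1·-2 + 2·-1 + 8·1 + 7·1.

11 -2 0
-8 -11 -2
-9 1 -5
-3 0 -8
-2 -5 -7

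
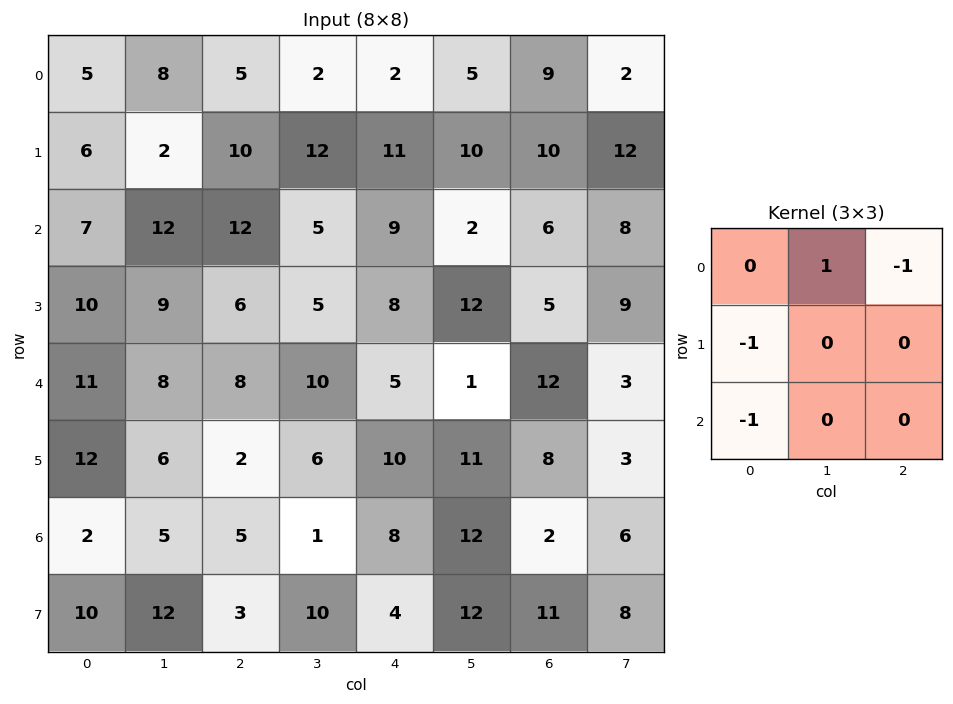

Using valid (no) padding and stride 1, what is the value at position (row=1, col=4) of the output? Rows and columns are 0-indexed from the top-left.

The receptive field on the input at this output position is [11 10 10 / 9 2 6 / 8 12 5]. Elementwise product with the kernel and sum: 10·1 + 10·-1 + 9·-1 + 8·-1.

-17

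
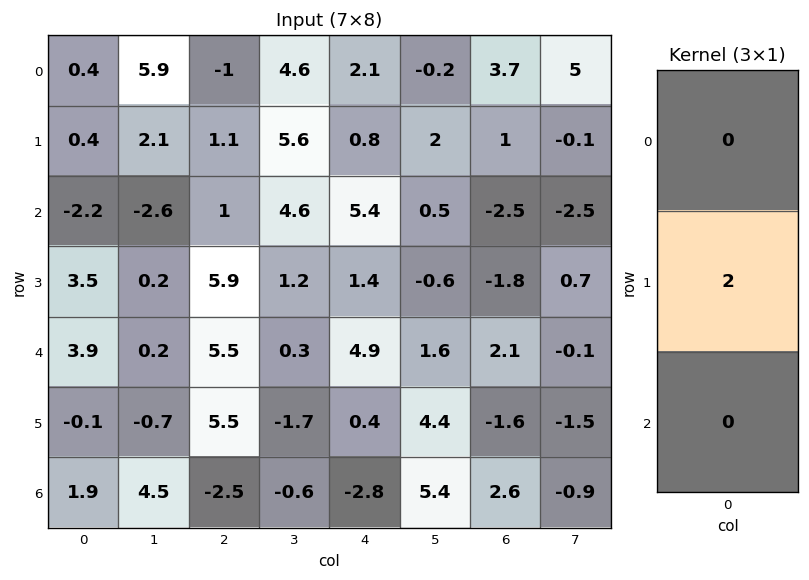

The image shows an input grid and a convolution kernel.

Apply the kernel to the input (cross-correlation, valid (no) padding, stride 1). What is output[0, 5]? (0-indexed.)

The receptive field on the input at this output position is [-0.2 / 2 / 0.5]. Elementwise product with the kernel and sum: 2·2.

4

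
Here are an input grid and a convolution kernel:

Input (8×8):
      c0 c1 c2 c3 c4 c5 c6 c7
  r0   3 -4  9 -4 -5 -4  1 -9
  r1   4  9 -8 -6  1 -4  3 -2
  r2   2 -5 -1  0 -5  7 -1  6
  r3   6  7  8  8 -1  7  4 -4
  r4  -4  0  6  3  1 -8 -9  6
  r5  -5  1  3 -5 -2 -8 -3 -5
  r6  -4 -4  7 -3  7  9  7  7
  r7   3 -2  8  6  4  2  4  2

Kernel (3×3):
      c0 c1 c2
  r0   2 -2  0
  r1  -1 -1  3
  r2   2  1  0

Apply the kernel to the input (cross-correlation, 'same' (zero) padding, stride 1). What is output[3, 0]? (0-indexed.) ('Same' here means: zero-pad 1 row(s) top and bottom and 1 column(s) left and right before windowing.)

The receptive field on the zero-padded input at this output position is [0 2 -5 / 0 6 7 / 0 -4 0]. Elementwise product with the kernel and sum: 0·2 + 2·-2 + 0·-1 + 6·-1 + 7·3 + 0·2 + -4·1.

7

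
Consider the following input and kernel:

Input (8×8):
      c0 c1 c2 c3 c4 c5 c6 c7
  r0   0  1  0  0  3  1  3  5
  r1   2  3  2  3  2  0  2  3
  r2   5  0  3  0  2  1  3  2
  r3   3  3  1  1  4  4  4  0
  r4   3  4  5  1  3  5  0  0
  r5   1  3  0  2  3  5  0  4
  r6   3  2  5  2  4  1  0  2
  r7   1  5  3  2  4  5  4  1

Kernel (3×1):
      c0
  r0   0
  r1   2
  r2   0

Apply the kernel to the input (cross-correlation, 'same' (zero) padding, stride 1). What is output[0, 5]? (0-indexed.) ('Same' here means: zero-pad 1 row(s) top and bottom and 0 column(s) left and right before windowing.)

The receptive field on the zero-padded input at this output position is [0 / 1 / 0]. Elementwise product with the kernel and sum: 1·2.

2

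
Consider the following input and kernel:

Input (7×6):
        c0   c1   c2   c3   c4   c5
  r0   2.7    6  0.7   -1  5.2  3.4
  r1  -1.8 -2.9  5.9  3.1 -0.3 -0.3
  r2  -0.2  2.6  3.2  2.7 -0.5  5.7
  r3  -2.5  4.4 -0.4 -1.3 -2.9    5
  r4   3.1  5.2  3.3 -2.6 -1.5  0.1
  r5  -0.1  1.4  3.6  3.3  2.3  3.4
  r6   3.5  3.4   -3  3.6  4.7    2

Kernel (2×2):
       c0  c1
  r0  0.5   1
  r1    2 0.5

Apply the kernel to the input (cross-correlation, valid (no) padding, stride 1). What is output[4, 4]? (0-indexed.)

5.65

The receptive field on the input at this output position is [-1.5 0.1 / 2.3 3.4]. Elementwise product with the kernel and sum: -1.5·0.5 + 0.1·1 + 2.3·2 + 3.4·0.5.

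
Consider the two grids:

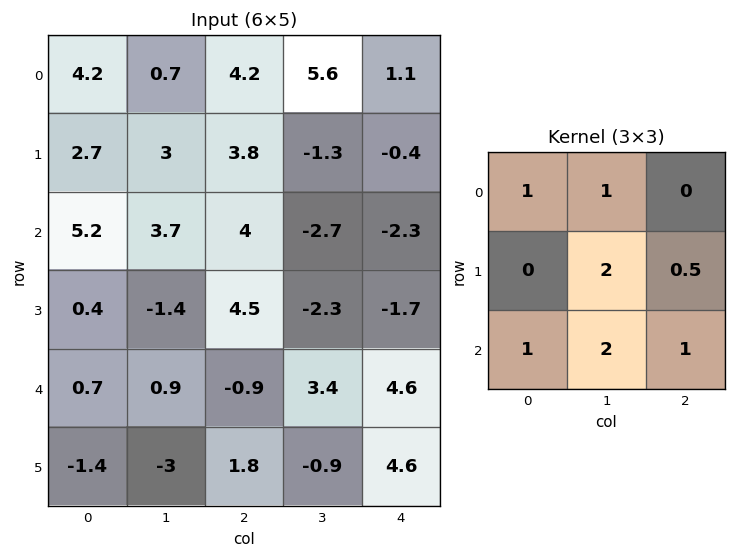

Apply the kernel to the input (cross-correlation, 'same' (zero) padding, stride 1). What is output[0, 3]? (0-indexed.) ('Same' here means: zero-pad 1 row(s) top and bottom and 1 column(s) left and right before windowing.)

12.55

The receptive field on the zero-padded input at this output position is [0 0 0 / 4.2 5.6 1.1 / 3.8 -1.3 -0.4]. Elementwise product with the kernel and sum: 0·1 + 0·1 + 5.6·2 + 1.1·0.5 + 3.8·1 + -1.3·2 + -0.4·1.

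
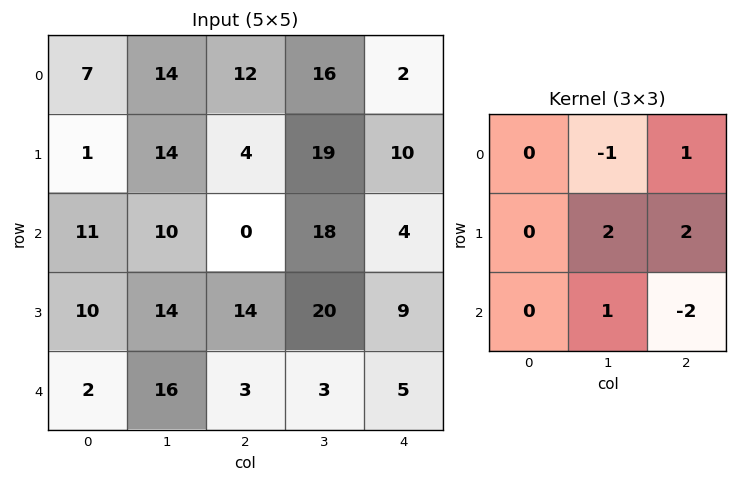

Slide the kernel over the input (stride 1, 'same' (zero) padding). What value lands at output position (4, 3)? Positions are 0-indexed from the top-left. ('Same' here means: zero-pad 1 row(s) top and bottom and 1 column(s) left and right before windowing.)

5

The receptive field on the zero-padded input at this output position is [14 20 9 / 3 3 5 / 0 0 0]. Elementwise product with the kernel and sum: 20·-1 + 9·1 + 3·2 + 5·2 + 0·1 + 0·-2.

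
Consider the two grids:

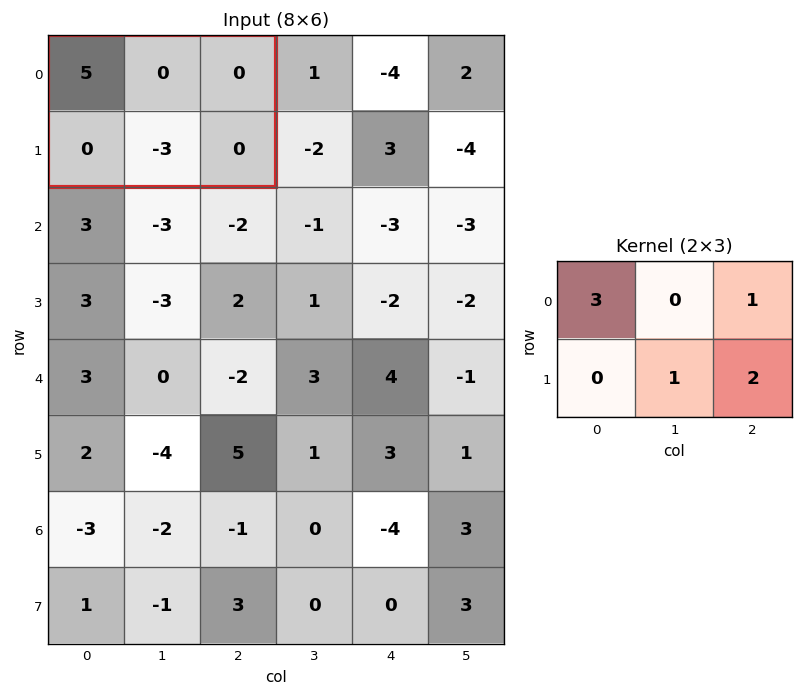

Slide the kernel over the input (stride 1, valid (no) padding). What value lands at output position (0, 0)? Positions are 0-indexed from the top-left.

The receptive field on the input at this output position is [5 0 0 / 0 -3 0]. Elementwise product with the kernel and sum: 5·3 + 0·1 + -3·1 + 0·2.

12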